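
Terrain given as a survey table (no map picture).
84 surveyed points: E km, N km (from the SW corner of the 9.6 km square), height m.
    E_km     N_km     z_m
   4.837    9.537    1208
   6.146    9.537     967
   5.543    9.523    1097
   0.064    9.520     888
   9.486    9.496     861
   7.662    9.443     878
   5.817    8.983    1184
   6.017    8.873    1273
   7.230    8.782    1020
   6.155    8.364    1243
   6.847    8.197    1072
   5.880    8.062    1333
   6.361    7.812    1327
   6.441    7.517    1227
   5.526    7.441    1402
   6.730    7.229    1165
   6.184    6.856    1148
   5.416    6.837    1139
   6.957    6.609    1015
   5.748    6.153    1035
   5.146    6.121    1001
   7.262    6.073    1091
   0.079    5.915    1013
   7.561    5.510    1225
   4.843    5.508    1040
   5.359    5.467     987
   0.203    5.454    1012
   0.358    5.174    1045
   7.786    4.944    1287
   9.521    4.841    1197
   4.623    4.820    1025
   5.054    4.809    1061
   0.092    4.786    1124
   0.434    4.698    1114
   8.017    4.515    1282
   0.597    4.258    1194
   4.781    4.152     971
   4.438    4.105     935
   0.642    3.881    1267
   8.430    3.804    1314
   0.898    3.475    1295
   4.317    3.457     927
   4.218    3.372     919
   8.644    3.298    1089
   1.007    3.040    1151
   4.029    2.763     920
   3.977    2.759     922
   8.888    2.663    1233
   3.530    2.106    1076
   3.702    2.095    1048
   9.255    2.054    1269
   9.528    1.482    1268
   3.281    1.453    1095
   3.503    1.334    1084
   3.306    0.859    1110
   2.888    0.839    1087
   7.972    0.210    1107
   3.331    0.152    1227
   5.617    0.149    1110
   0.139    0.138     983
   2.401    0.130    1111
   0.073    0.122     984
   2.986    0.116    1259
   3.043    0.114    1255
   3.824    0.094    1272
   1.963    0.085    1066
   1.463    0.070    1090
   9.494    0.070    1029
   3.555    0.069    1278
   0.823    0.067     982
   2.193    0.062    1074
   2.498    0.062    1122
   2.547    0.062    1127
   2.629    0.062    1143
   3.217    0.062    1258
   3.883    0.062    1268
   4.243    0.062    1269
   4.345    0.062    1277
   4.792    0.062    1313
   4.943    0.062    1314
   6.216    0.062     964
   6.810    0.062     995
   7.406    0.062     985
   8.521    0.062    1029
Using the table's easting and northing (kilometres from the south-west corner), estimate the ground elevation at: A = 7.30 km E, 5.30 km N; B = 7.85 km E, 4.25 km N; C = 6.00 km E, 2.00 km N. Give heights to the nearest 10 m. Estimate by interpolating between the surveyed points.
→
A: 1120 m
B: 1230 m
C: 950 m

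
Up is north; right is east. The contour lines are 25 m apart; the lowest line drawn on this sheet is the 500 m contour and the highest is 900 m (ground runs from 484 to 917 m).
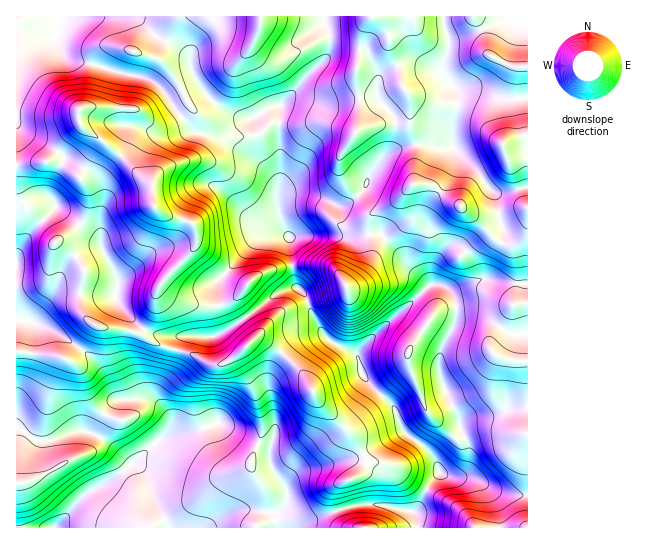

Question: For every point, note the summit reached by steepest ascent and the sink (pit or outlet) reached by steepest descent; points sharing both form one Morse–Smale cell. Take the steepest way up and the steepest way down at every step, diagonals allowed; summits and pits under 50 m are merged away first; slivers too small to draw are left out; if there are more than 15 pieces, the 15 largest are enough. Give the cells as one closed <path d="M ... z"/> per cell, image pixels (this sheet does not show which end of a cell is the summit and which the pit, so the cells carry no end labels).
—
<path d="M58 208l-3 0-26 26-13 23 1 271 280 0 6-5 14-6 46-13 22 1 29 7 5-5 8-18 12-16 12 4 19 0 33 16 25 2-1-211-44-5-26 10-7 0-15-5-8 1-20-20-6-10-20-22-86 4-21-2-17 4-38 40 0 26 8 22-5 6-11 4-49-1-19-7-22-22-5-9 1-19-14-28-3-10z"/><path d="M57 29l-8 3-33-1 0 224 13-21 26-26 3 0 42 33 3 10 14 28 0 23 26 27 19 7 49 1 11-4 5-6-8-22 0-26 38-40 17-4 14 0-9-20-2-32-2-5-16-16-12-25-26 0-27-5-22-27-7-12-10-10-10-6-30-5-49-15-9-15z"/><path d="M527 16l-82 0-1 9 4 10 0 18-5 18 4 8 8 8 2 8 0 15-5 19 1 18-16 1-16-4-28 7-10 6-11 14-9 20-18 14-8 0-14-6-20-6-10 0-7 3-7 7 0 12 8 19 3 3 5 0 86-4 20 22 6 10 20 20 8-1 15 5 7 0 26-10 44 5z"/><path d="M443 16l-119 1 5 16-1 22-48 51-2 103 3-10 12-6 17 2 27 10 8 0 18-14 9-20 11-14 10-6 28-7 16 4 16-1-1-18 5-19 0-15-2-8-8-8-4-8 5-18 0-18z"/><path d="M323 16l-194 1 10 3 16 16 20 9 12 9 8 24 20 26 20 12 16 3 20-12 10-2 44-46 4-8 0-18z"/><path d="M129 16l-112 0-1 14 33 2 8-3 0 13 9 15 49 15 30 5 10 6 10 10 7 12 22 27 27 5 26 0 9 21 19 20 3 10 2-6 0-76-9 1-20 12-12-2-14-6-10-7-12-14-11-17-3-15-4-6-30-16-16-16z"/><path d="M442 473l-3 0-10 12-10 22-6 6 3 2 2 13 110-1-1-31-24-3-33-16-19 0z"/><path d="M375 504l-26 3-46 16-6 4 120 0-1-12-3-3z"/>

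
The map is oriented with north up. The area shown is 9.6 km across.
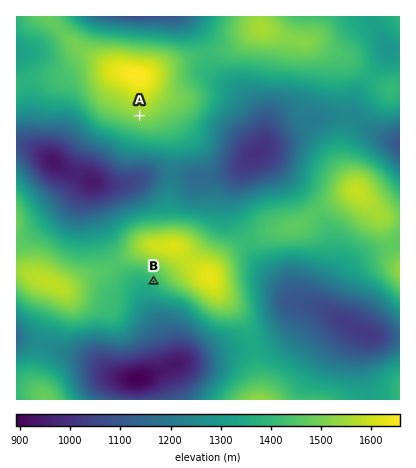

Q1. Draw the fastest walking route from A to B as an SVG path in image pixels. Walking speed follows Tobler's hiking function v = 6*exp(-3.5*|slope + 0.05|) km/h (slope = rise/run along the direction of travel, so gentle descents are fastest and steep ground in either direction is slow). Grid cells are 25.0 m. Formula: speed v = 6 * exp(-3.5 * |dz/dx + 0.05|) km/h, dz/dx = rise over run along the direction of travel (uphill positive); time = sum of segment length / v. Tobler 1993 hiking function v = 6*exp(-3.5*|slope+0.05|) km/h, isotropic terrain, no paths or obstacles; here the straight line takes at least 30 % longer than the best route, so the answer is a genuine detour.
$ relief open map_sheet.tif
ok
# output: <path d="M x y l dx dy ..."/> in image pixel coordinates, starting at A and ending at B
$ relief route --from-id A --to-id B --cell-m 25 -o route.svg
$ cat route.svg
<path d="M140 116l14 28 12 12 4 8 0 8-16 32-24 24-6 12 0 18 2 4 2 2 18 8 6 8 2 2"/>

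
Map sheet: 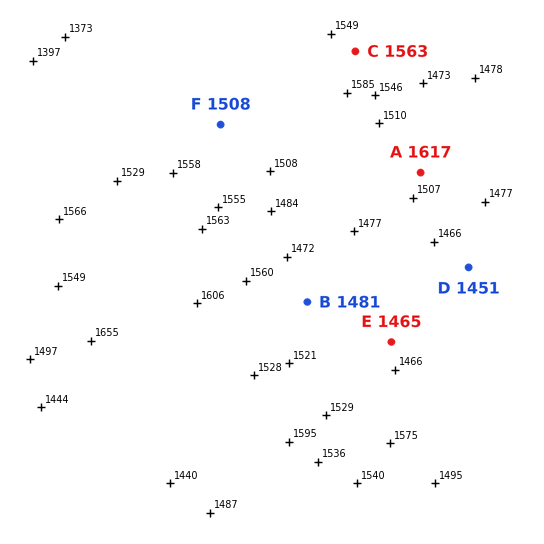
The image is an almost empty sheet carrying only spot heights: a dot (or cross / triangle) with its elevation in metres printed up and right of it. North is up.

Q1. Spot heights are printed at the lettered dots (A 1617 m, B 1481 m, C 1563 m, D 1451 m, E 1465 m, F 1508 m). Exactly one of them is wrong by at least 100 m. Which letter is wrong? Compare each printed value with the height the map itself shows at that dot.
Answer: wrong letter A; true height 1492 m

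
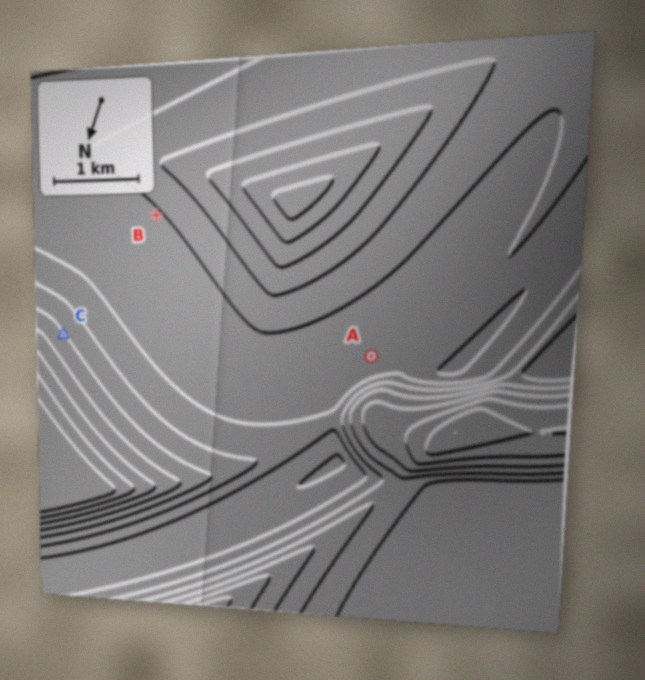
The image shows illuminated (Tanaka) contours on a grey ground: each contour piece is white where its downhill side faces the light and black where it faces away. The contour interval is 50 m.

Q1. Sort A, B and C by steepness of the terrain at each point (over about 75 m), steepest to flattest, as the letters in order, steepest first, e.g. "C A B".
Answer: C B A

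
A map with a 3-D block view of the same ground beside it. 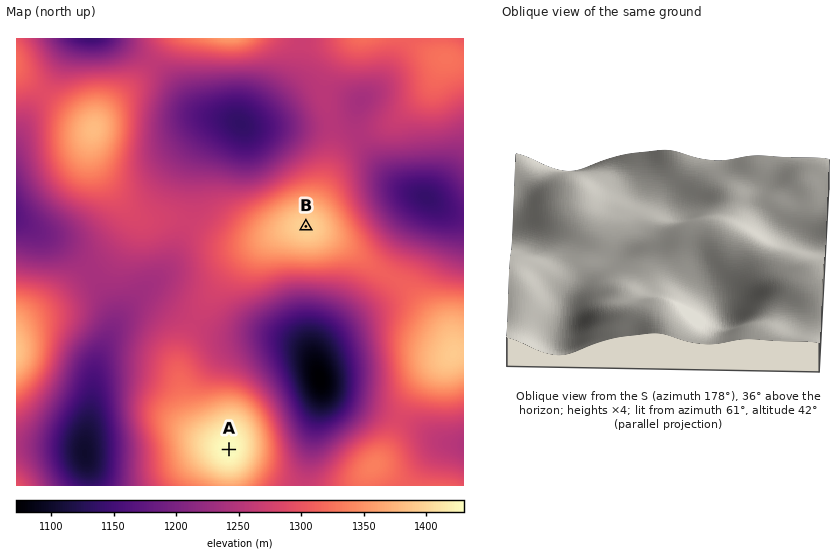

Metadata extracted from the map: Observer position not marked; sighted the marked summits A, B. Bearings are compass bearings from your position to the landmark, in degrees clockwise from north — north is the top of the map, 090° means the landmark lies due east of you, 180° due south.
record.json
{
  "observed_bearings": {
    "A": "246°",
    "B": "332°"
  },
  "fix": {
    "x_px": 387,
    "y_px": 379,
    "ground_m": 1276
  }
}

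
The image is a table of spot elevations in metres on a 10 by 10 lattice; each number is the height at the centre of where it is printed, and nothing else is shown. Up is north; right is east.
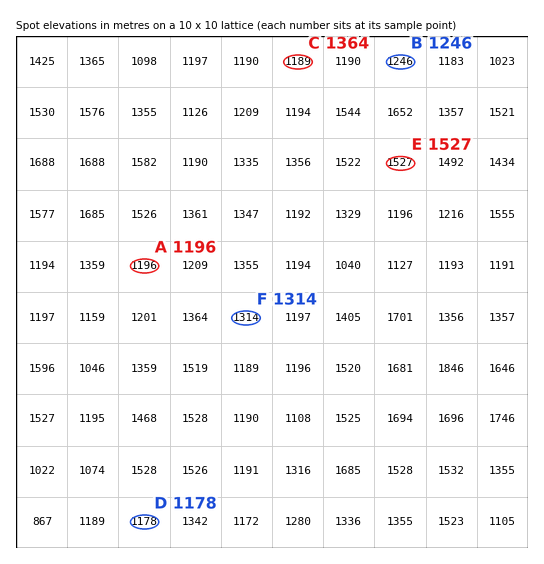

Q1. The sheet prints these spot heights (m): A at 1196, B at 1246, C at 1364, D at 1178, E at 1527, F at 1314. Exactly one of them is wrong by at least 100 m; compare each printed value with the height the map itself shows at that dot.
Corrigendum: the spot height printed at C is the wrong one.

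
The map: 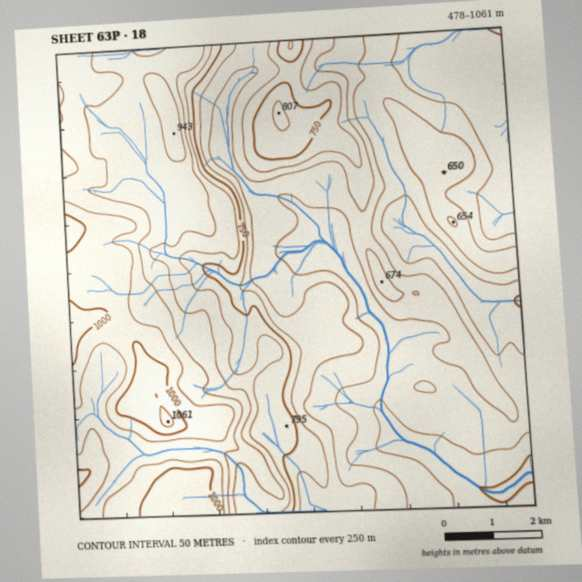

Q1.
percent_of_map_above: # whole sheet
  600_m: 71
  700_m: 47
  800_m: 37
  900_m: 22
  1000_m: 4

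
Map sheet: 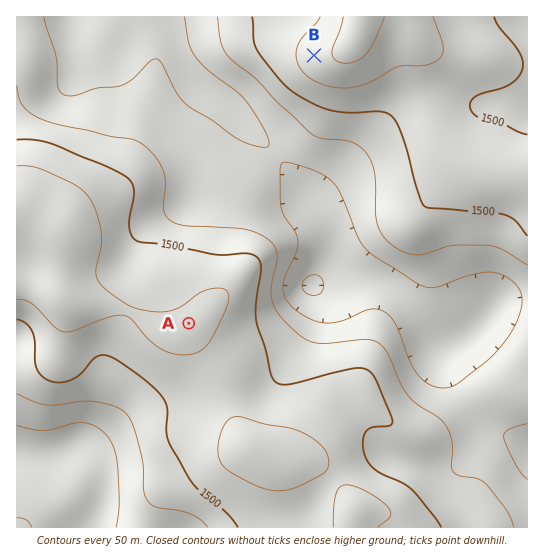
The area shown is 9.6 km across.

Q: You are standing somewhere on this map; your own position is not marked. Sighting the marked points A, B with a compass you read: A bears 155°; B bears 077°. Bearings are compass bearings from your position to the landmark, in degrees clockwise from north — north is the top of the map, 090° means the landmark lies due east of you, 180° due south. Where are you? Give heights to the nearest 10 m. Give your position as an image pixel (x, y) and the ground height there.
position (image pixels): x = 88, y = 108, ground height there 1420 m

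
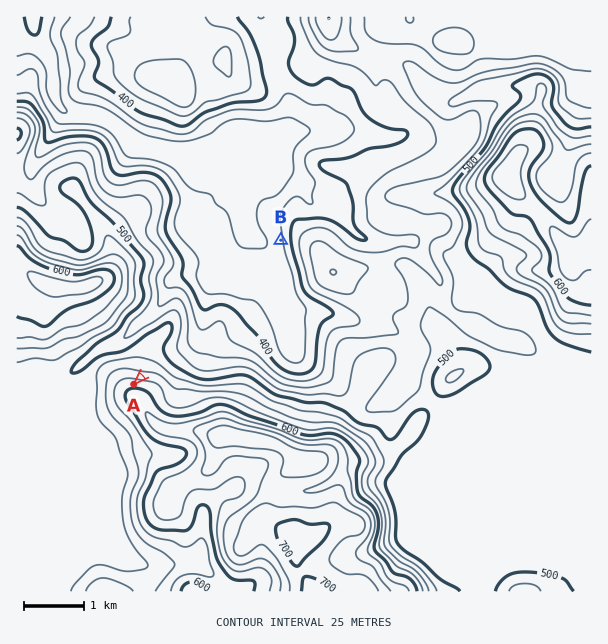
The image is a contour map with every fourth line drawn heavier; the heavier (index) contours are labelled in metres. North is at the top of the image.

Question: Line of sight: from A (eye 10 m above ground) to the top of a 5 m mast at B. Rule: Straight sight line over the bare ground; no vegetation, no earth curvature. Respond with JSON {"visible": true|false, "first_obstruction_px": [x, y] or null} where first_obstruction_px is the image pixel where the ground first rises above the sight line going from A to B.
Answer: {"visible": true, "first_obstruction_px": null}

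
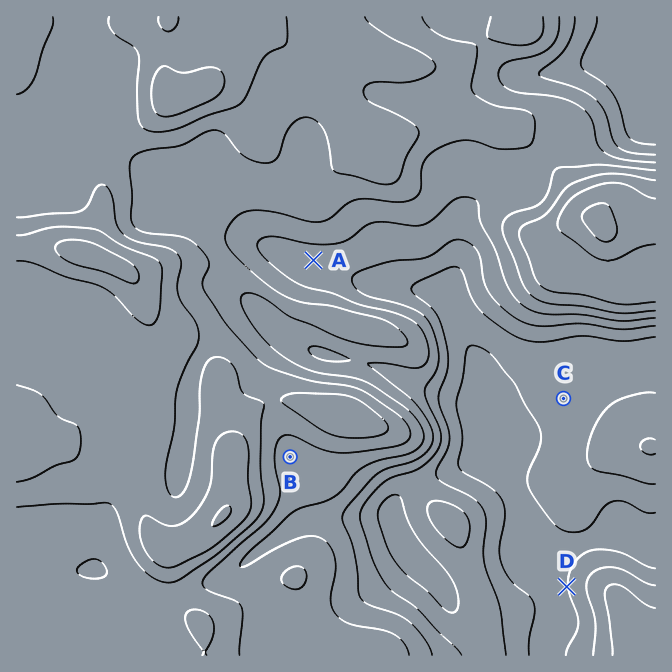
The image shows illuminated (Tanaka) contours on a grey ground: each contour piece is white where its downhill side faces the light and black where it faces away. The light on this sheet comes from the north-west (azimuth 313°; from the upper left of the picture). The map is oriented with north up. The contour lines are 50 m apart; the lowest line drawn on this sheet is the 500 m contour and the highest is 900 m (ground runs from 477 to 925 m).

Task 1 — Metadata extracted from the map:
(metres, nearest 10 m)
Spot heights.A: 620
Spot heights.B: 730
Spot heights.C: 530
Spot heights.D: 500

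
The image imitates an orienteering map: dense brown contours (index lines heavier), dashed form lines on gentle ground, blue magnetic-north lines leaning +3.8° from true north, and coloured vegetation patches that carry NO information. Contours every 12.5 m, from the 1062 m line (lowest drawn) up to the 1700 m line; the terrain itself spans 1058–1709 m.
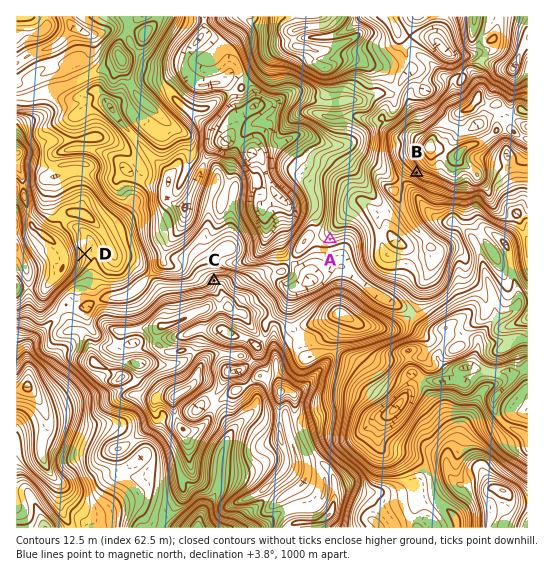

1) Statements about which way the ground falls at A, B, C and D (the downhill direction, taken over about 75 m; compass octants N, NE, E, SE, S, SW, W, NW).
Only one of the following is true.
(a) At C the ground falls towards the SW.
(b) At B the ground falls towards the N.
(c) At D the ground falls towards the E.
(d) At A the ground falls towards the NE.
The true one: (c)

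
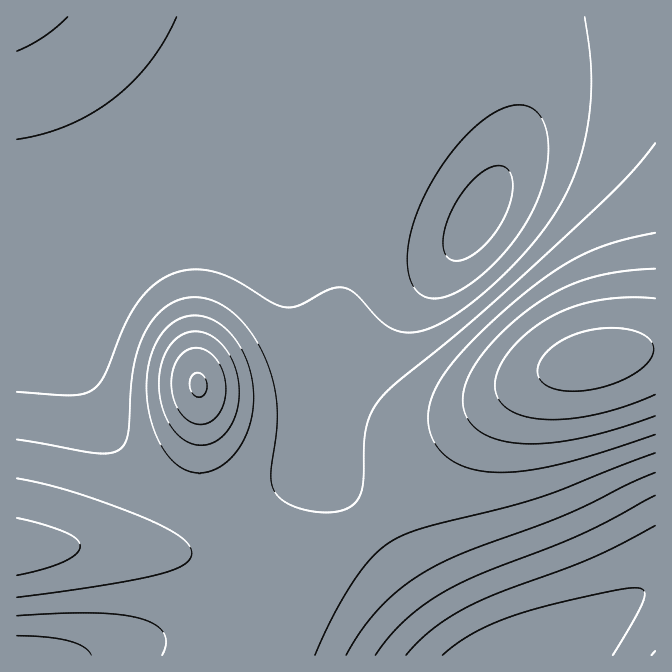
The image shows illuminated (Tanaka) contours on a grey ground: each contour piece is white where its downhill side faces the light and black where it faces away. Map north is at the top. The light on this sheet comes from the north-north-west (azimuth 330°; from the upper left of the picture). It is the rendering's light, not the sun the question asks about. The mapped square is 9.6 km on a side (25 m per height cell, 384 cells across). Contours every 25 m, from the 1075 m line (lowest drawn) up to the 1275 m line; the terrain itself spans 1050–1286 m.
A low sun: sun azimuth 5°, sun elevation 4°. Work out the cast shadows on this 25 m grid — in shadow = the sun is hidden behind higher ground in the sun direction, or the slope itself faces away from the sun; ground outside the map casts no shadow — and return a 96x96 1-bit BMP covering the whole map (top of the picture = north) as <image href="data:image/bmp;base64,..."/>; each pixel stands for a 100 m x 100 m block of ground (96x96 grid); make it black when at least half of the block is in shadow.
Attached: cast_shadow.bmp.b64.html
<image width="96" height="96" href="data:image/bmp;base64,Qk2+BAAAAAAAAD4AAAAoAAAAYAAAAGAAAAABAAEAAAAAAIAEAAATCwAAEwsAAAIAAAAAAAAA////AAAAAADwAAAAAAAAAAAAAAD4AAAAAAAAAAAAAAD8AAAAAAAAAAAAAAD+AAAAAAAAAAAAAAD/AAAAAAAAAAAAAAD/gAAAAAAAAAAAAAD/gAAAAAAAAAAAAAD/wAAAAAAAAAAAAAD/gAAAAAAAAAAAAAD/gAAAAAAAAAAAAAD8AAAAAAAAAAAAAAAAAAAAAAAAAAAAAAAAAAAAAAAAAAAAAAAAAAAAAAAAAAAAAAAAAAAAAAAAAAAAAAAAAAAAAAAAAAAAAAAAAAAAAAAAAAAAA/gAAAAAAAAAAAAAB/wAAAAAAAAAAAAAB/4AAAAAAAAAAAAAD/4AAAAAAAAAAAAAD/4AAAAAAAAAAAAAH/4AAAAAAAAAAAAAH/4AAAAAAAAAAAAAP/8AAAAAAAAAAAAAP/8AAAAAAAAAAAAAf/8AAAAAAAAAAAAA//8AAAAgAAAAAAAA//8AAABwAAAAAAAB//8AAAD4AAAAAAAB//8AAAD4AAAAAAAB//8AAAD8AAAAAAAB//8AAAD8AAAAAAAB//8AAAD8AAAAAAAB//8AAAD4AAAAAAAA//8AAAD4AAAAAAAAP/8AAABAAAAAAAAAD/8AAAAAAAAAAAAAAP8AAAAAAAAAAAAAAAMAAAAAAAAAAAAAAAAAAAAAAAAAAAAAAAAAAAAAAAAAAAAAAAAAAAAAAAAAAAAAAAAAAAAAAAAAAAAAAAAAAAAAAAAAAAAAAAAAAAAAAAAAAAAAAAAAAAAAAAAAAAAAAAAAAAAAAAAAAAAAAAAAAAAAAAAAAAAAAAAAAAAAAAAAAAAAAAAAAAAAAAAAAAAAAAAAAAAAAAAAAAAAAAAAAAAAAAAAAAAAAAAAAAAAAAAAAAAAAAAAAAAAAAAAAAAAAAAAAAAAAAAAAAAAAAAAAAAAAAAAAAAAAAAAAAAAAAAAAAAAAAAAAAAAAAAAAAAAAAAAAAAAAAAAAAAAAAAAAAAAAAAAAAAAAAAAAAAAAAAAAAAAAAAAAAAAAAAAAAAAAAAAAAAAAAAAAAAAAAAAAAAAAAAAAAAAAAAAAAAAAAAAAAAAAAAAAAAAAAAAAAAAAAAAAAAAAAAAAAAAAAAAAAAAAAAAAAAAAAAAAAAAAAAAAAAAAAAAAAAAAAAAAAAAAAAAAAAAAAAAAAAAAAAAAAAAAAAAAAAAAAAAAAAAAAAAAAAAAAAAAAAAAAAAAAAAAAAAAAAAAAAAAAAAAAAAAAAAAAAAAAAAAAAAAAAAAAAAAAAAAAAAAAAAAAAAAAAAAAAAAAAAAAAAAAAAAAAAAAAAAAAAAAAAAAAAAAAAAAAAAAAAAAAAAAAAAAAAAAAAAAAAAAAAAAAAAAAAAAAAAAAAAAAAAAAAAAAAAAAAAAAAAAAAAAAAAAAAAAAAAAAAAAAAAAAAAAAAAAAAAAAAAAAAAAAAAAAAAAAAAAAAAAAAAAAAAAAAAAAAAAAAAAAAAAAAAAAAAAAAAAAAAAAAAAAAAAAAAAAAAAAAAAAAAAAAAAAAAAAAAAAAAAAAAAAAAAAAAAAAAAAAAAAAAAA="/>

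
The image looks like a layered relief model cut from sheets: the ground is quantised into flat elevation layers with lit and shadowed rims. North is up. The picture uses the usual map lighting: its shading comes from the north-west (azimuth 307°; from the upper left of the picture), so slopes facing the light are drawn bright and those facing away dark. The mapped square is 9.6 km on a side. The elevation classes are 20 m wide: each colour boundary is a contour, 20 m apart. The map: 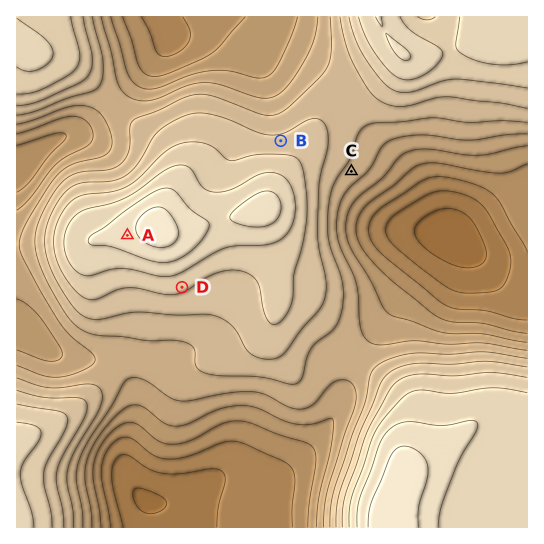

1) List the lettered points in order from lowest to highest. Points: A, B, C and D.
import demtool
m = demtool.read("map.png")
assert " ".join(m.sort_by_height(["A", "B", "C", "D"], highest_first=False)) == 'C B D A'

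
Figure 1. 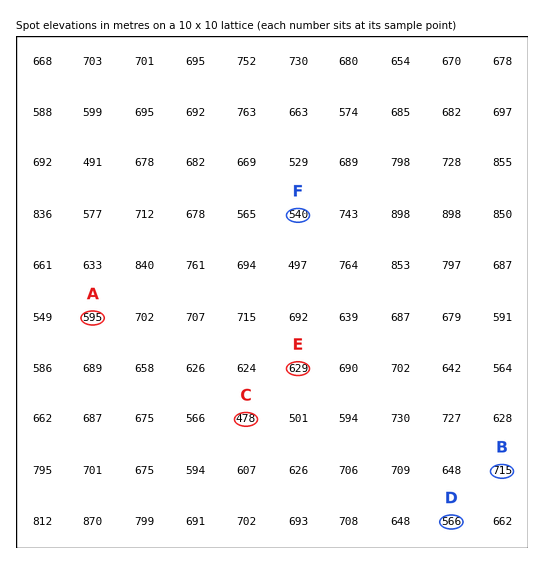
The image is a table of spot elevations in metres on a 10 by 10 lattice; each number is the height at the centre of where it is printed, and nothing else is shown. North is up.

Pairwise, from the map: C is below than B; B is above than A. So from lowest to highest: C A B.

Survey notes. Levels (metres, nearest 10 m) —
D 570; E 630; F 540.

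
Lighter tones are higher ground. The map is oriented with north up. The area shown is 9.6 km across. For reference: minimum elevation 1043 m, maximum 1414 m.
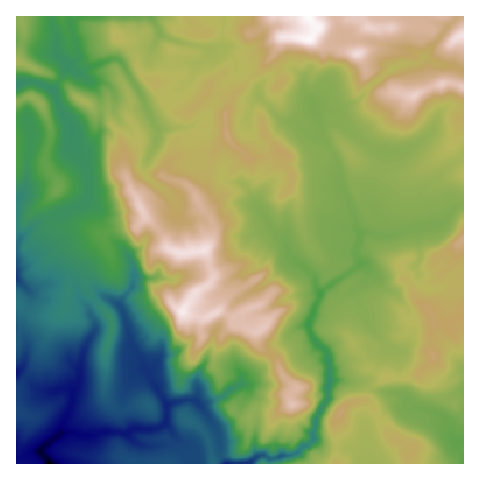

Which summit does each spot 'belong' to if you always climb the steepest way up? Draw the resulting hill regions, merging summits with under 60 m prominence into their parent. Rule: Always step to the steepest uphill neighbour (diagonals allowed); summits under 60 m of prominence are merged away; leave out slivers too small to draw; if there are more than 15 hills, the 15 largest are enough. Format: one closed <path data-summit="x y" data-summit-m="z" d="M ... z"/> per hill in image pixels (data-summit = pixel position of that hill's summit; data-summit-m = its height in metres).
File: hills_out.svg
<path data-summit="183 311" data-summit-m="1406" d="M222 46l-12 3 0 5-14 12-5 14-17 12-3 9-6 7-14 7-7-15-7 4-18-4-13-16-5-3-10 1 7 9 3 10-1 30-6 10-7 8-11 2 11 21 3 15-2 10-4 7-45 18-23 22 0 35 15 15-9 32-6 4 0 42 9 4 16 14 33 0 6-14 4-26 11-21 0-6-5-15 12-11 4 0 11 6 5 6 10 35 35 60 16-4 10 0 9 6 21-10 7-7 12-5 3 1 3 4-2 13 10 10 0 44 7-1 6 3 8 0 20-4 17-15 2-20 12-20 0-11 2-5-2-28-12-13-7-14 0-6 11-28-4-8 0-8 14-8 14-17 12 0 5-19-4-7-3-12-11-27-6-28-12-20-14-4-16-14-15-3-20-22-2-9-14-14-7-3-2-11z"/><path data-summit="309 17" data-summit-m="1414" d="M463 16l-410 0-1 5 5 15 0 13 10 15 0 4-14 23 10 24 9 11-1 13 3 9 10 2 10-9 6-10 1-30-10-20 15 3 13 16 14 4 11-4 7 15 14-7 6-7 3-9 17-12 5-14 14-12 0-5 12-3 13 14 2 11 7 3 14 14 2 9 20 22 15 3 16 14 14 4 12 20 6 28 16 43 17 4 17 0 24-8 21-2 6-4 12-15 8-3z"/><path data-summit="463 241" data-summit-m="1352" d="M463 204l-7 2-12 15-6 4-21 2-24 8-17 0-8-3-8 3-3 21 4 7 6 3-2 14-5 7-14 7-10-3-6-5-5 3-6 6-10 27 1 10 6 10 9 8 5 17-2 32-12 20-2 20-17 15-26 4 0 6 193-1 0-7-7-10 1-4 6-2z"/><path data-summit="38 101" data-summit-m="1270" d="M32 81l-7 0-9 4 1 159 22-22 45-18 6-11-4-25-14-24 0-18-9-11-9-23-11-7z"/><path data-summit="17 62" data-summit-m="1284" d="M52 16l-36 1 1 68 8-4 7 0 11 4 10 6 14-23 0-4-10-15 0-13z"/>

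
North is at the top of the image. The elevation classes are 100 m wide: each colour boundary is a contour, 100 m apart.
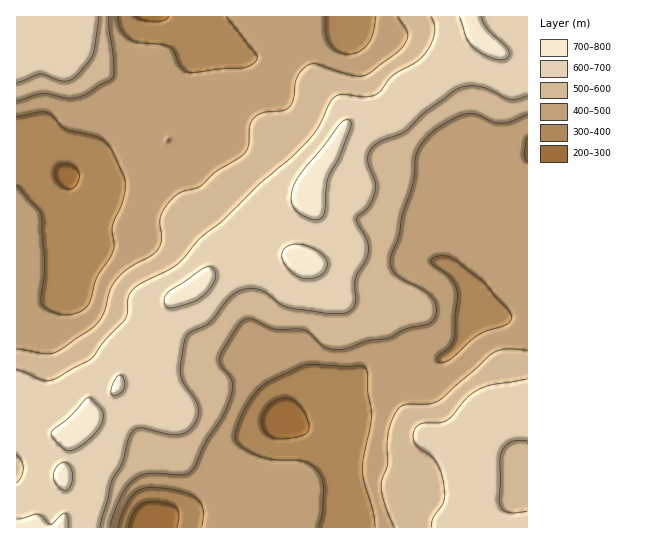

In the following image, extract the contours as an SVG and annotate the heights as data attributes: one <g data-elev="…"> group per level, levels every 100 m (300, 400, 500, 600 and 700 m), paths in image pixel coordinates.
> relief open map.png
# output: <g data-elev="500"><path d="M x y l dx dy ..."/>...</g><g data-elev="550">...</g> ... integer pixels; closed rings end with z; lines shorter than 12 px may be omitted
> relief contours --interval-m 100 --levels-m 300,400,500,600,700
<g data-elev="300"><path d="M128 527l4-12 6-8 7-5 8-1 14 2 9 4 3 7-2 13"/><path d="M274 438l-7-3-4-6-1-8 2-8 5-7 8-6 8-2 7 1 7 6 6 9 4 11-1 6-5 4-6 2-14 2z"/><path d="M67 189l-7-4-5-7 0-9 6-5 10 1 6 4 2 4 0 5-2 7-4 4z"/><path d="M169 17l-6 4-8 1-12-2-8-3"/></g><g data-elev="400"><path d="M118 527l5-17 8-14 10-7 12-2 26 4 17 7 5 5 2 6-1 18"/><path d="M318 527l4-16 2-24-2-9-7-9-6-6-7-2-28-1-15-4-19-10-4-4-1-4 2-11 7-16 7-13 8-9 15-10 27-13 9-2 35 2 16 0 4 1 2 3 1 20 4 27-9 42-1 12 3 12 8 28 2 16"/><path d="M439 363l-2-2 1-4 12-11 4-8 4-41-1-8-5-8-21-19 3-5 9-1 12 4 27 20 27 30 3 8-2 4-4 3-28 10-28 24-5 3z"/><path d="M527 162l-3-8 3-17"/><path d="M17 116l22-4 7 0 6 3 9 10 5 4 35 9 5 4 5 7 13 28 1 9-1 11-12 30 2 18-1 6-16 27-8 25-8 8-11 4-9 0-13-5-6-5-1-8 3-31-3-51-2-5-22-25"/><path d="M227 17l29 37 1 4-1 3-5 4-8 3-21 1-31 4-5-1-4-3-8-18-4-4-11-3-21-1-11-5-7-9-3-12"/><path d="M376 17l-3 16-5 10-9 8-10 3-11-2-8-7-4-12-1-16"/></g><g data-elev="500"><path d="M110 527l4-13 8-20 5-8 8-8 7-3 7-2 36 1 5-2 4-4 10-23 18-27 8-19 2-10 0-7-2-5-9-12-2-7 16-28 8-10 4-1 6 0 16 8 8 2 28 1 5 3 13 13 14 4 10-2 22-7 19-3 17-9 21-4 7-4 2-5 2-6-2-7-3-5-9-8-26-15-5-5-2-7 1-8 8-20 4-21 10-31 2-25 3-8 7-11 9-8 28-16 13-1 18 8 9 1 9-2 16-7"/><path d="M527 350l-20-1-12 3-56 49-10 3-24 1-8 5-5 9-3 12-2 14 1 20-6 14-1 7 4 17 9 24"/><path d="M17 101l25-8 24 5 11-1 9-3 25-15 3-4 0-6-5-52"/><path d="M398 17l9 13 1 5-3 8-8 10-27 20-8 3-15-2-30-10-10 2-6 5-4 7-4 21-4 8-7 4-20 2-9 6-4 8-1 19-4 8-29 18-14 14-19 6-9 6-8 10-4 9-1 6 2 16-3 10-8 7-24 13-10 10-7 11-7 24-10 13-31 22-9 4-10 1-26-5"/></g><g data-elev="600"><path d="M100 527l11-45 11-19 6-22 5-10 4-3 5 0 25 6 12 1 10-4 7-9 3-9-1-8-14-22-4-9 0-9 5-24 5-9 20-10 21-26 11-6 12-2 10 3 17 13 10 4 46 6 9-1 7-4 3-8 0-23 10-17 2-8-1-12-11-22 2-3 11-10 6-13 0-11-7-21 1-8 4-6 9-6 23-10 21-20 35-24 10-1 11 1 28 13 7-1 10-3"/><path d="M527 511l-13 2-8-1-5-5-2-8 1-38 2-10 4-6 5-3 16-1"/><path d="M17 455l5 7 1 7-2 8-4 6"/><path d="M527 379l-33 5-12 4-14 9-21 23-8 3-17 1-7 4-2 7 1 7 4 5 12 8 5 6 5 9 4 13 0 18-11 17-1 9"/><path d="M17 82l22-8 24 7 7-1 5-3 13-15 5-8 6-37"/><path d="M431 17l4 9-1 9-5 12-7 10-8 6-21 12-12 16-6 4-12 2-21-3-9 4-18 34-22 24-34 28-37 37-21 17-22 25-10 7-28 13-9 7-4 8-1 15-2 6-21 23-13 17-33 18-8 4-9-1-24-10"/></g><g data-elev="700"><path d="M68 527l0-10-3-4-4 2-10 9-2 0-11-10-21 5"/><path d="M63 490l3 0 3-1 4-11-3-11-5-5-4 1-4 4-4 8 3 8z"/><path d="M66 450l7 0 10-6 11-10 8-11 1-6-1-7-12-12-4 1-16 18-18 14-1 3 2 4z"/><path d="M113 395l6-1 5-5 0-8-3-6-4 2-4 8-2 6z"/><path d="M167 307l7 1 15-5 14-8 8-8 4-8 1-5-3-5-4-2-6 1-34 23-5 8 1 5z"/><path d="M302 278l9 1 10-4 5-6 1-8-5-7-12-7-11-3-9 1-4 2-3 4-1 8 8 11z"/><path d="M312 219l7 0 5-5 4-35 11-22 11-28 1-6-2-3-4 0-6 5-16 22-21 25-8 14-3 12 3 9 7 7z"/><path d="M460 17l6 21 8 9 17 11 10 2 5-1 3-4-1-5-21-21-6-12"/></g>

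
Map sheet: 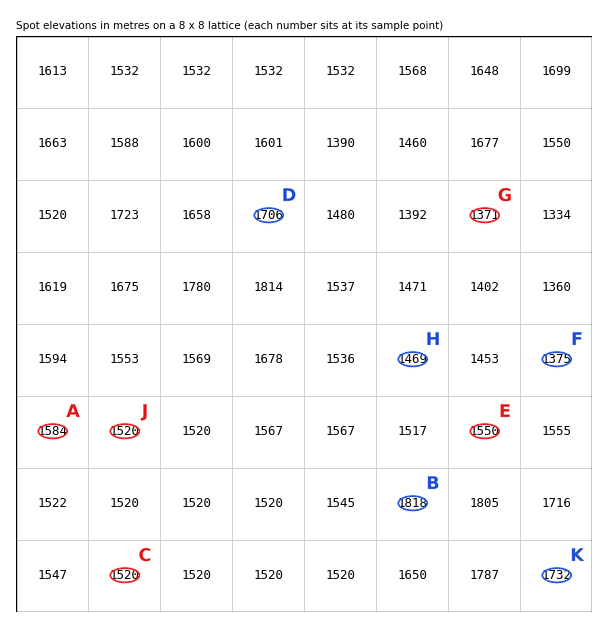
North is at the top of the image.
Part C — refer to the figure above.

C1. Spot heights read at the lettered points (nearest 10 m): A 1580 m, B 1820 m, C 1520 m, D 1710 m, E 1550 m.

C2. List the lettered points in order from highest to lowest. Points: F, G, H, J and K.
K J H F G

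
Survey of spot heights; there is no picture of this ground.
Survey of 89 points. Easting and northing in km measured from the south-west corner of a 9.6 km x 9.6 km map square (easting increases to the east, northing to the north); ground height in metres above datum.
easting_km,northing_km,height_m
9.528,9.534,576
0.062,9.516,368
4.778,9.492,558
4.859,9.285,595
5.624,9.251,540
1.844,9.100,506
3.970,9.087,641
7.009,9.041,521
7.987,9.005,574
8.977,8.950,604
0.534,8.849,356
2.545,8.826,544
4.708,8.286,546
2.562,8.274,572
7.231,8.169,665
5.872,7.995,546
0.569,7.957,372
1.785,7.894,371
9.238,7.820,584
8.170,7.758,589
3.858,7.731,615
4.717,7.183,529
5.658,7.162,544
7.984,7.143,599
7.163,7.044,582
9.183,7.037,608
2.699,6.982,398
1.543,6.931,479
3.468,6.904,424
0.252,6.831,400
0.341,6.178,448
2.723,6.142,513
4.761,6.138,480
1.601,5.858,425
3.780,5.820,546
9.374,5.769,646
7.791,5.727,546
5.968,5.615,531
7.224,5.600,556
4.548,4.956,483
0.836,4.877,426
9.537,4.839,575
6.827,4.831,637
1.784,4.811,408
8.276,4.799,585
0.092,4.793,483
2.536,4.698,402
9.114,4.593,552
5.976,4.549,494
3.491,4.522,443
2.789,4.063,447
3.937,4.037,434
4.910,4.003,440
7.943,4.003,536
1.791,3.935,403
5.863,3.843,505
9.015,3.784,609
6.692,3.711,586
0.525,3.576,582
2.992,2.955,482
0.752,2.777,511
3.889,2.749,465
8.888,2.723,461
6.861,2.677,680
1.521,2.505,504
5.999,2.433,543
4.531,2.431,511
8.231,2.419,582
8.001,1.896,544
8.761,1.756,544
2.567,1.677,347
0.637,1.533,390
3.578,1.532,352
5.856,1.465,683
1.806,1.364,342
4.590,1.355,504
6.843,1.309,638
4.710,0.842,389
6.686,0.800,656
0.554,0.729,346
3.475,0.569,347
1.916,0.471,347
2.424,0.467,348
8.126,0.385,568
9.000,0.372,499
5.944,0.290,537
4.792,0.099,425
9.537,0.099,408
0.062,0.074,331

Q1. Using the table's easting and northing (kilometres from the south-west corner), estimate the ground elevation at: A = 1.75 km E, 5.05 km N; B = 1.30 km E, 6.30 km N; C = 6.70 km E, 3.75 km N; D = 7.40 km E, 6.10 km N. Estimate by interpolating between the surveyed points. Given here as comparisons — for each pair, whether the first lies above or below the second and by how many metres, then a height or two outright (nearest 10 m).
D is above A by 190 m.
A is below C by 170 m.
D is above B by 150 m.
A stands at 410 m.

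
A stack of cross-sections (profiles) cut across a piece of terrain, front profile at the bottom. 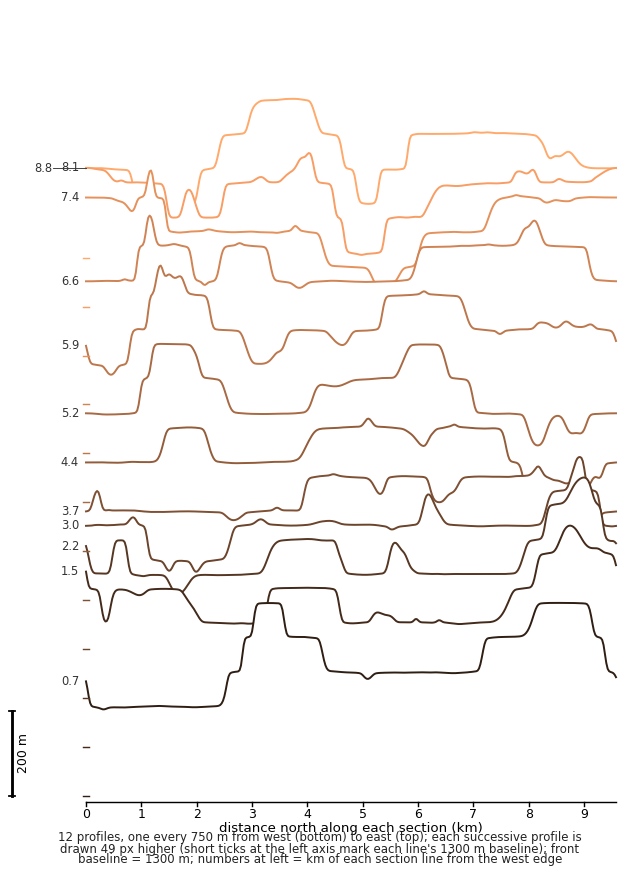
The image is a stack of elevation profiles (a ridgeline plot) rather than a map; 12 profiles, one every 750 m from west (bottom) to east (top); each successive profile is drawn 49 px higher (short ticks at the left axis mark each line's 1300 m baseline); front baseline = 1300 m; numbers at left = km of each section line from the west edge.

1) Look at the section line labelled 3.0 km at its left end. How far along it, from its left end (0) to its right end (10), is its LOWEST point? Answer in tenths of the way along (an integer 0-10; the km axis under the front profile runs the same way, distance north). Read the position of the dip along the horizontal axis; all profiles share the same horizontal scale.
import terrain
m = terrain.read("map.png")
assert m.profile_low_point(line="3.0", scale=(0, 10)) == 2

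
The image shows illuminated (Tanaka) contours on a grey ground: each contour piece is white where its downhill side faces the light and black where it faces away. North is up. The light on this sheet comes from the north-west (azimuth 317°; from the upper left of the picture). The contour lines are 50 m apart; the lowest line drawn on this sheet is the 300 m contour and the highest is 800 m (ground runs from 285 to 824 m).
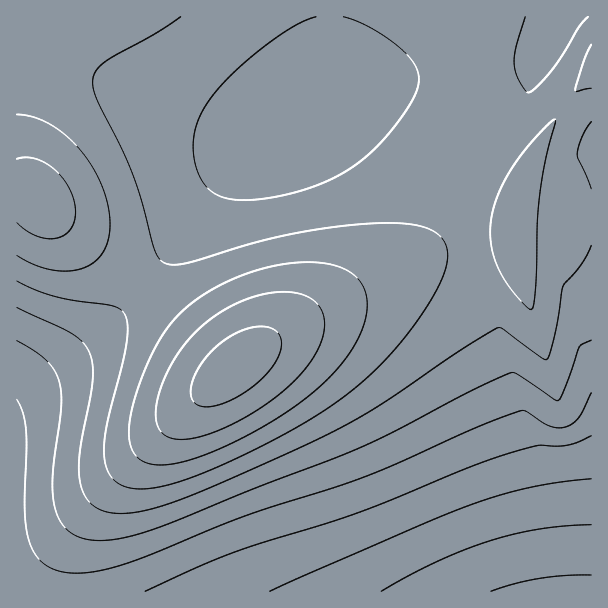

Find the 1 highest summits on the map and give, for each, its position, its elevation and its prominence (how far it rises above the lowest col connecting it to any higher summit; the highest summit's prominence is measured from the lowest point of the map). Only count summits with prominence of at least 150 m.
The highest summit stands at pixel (234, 368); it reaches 824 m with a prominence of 539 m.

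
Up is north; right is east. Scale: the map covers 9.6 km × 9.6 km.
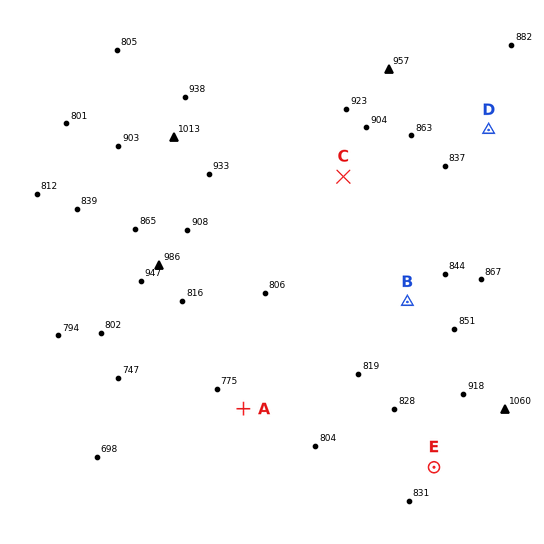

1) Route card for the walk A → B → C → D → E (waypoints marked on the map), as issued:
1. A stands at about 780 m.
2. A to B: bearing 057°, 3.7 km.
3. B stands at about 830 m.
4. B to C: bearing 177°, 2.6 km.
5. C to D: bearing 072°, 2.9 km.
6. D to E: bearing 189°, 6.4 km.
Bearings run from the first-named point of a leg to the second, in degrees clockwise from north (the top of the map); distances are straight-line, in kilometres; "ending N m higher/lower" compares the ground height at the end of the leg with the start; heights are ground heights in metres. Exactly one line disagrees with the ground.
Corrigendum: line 4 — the bearing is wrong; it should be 333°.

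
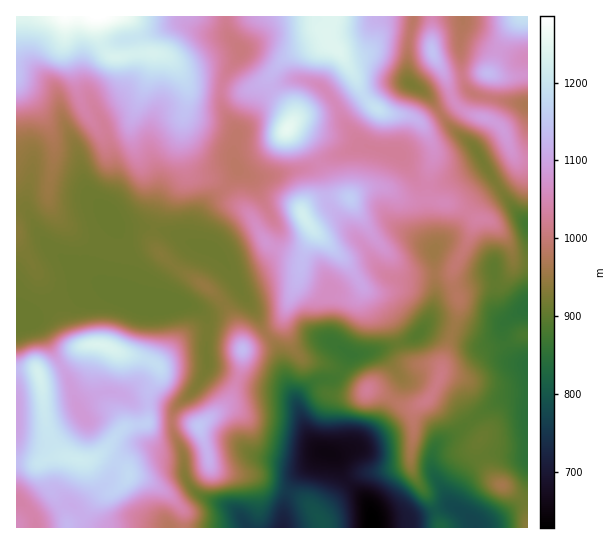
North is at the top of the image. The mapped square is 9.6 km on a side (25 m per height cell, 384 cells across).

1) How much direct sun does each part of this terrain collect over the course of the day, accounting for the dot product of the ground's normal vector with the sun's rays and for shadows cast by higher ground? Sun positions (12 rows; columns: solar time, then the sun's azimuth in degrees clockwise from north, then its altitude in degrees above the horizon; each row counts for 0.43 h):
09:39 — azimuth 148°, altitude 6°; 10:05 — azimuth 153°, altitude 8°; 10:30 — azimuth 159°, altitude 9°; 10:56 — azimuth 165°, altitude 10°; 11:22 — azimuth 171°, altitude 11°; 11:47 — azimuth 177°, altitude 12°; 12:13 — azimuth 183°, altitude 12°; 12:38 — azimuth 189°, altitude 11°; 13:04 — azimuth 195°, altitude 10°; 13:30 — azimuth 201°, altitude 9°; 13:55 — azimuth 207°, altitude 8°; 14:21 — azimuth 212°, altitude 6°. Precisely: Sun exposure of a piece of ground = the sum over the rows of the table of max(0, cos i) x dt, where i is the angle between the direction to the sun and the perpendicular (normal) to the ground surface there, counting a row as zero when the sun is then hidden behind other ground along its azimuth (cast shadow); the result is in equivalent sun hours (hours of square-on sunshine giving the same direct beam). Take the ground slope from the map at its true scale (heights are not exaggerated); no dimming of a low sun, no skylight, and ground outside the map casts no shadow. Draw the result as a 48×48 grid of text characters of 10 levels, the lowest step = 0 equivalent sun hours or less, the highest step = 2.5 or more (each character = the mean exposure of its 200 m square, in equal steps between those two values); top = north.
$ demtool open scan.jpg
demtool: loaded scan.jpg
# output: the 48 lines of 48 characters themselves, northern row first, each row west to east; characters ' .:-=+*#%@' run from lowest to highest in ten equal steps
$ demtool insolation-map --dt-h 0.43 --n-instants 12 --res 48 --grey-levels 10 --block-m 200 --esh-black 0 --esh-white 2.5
++++=++++++=--::-==-=++==--------::--:..:::--=++
***+++*****+:   :---=**+-------::.:--.  ::..:+#%
+*++++*+-:..     .::-==-:-==--::..-=-:..::..:=*#
+******+-.:--::. .::::..:-++++-::-===-=:....:-==
=+%@@%#%###**+=-:::-.  .-*%@@%*--=*+-=#+...  .::
-=*%%##%%#*++*+=-:-:   :===*#%#=-==. :*#-:=+=-:-
+==+*+++++==+++=---:..--:   :+#*-.    :*+:+@@@%%
*+==+=-=====++=======+=-.    -*#=      -=.  :+**
#*+=++--+===+=-===-=*#+-.   .:=**-.    .+-     :
**+-=*=-===++=--=---+*+:. :---=*%%#+=: .+%*-.  .
+++--+*--==++==+++=----::-=+=--=*%@@%*-.:*@@#-..
===--=*+-++===++++=----=*%#*+=--=+*++*+: .+%#+:.
--=---=+=++===++++=---=#@@@#*=-::----==-...=*+-:
------=++++==++++=----=*%%#+-.....::---=-:.:+*+-
------=+***+=++==------=-:  .      .:--=-:..-**+
-------=*+**++====--::::.        ....:--::. .=#*
--------==+**+++**=-...:     ...:==-::::::...:*#
--=-------=++++**+=-:..:-.  :-==-=+==-----:. .=#
--==-------===+++++*+-.:=+-..:=*=:=+++***=-:. :+
:--=-------------=+**+:.:+*-..-++::=+****+===:.:
------------::-----=+*=. :+*=.:-=-.:-=++===*#*:.
-:::-----:::::::----=++=:.-*#=..-=:..---::=*##=:
-:::::::::::--::::---=++-:-+#*=::=+-:.:::-++++=:
--:::..  .:::--:.::--=++---=+**=:-==-::::===--==
--::.      .::--:..:--==---===+=:.:-----==-:--++
:-:.        .::---:.:-==--==---=-:::--===-:--=++
:..          ..:-=-:..:--=*+==-=++==+++==--==++=
.              .::-:  .:=*%%%@%**++++*+========-
.               .::.   :+#%@@@@@#*++*+=--===--:.
                .::.   :**++**#%@@%#*-:::===-:::
      ..        :-::   :++-::--+##*=:  .:-=-::-=
    -*##*-:.   .::-=====++-..:::. ..    .:::--==
    =#####*+=..::..-*#*++*+=-::.   :::::::..:---
==:.-+++*#**++==.   -++=+*#*+=:    :-=-:--:.:::-
==-::-==+++==*#=    :====*#+::.  ...:::-++=-----
-=-::-=-::--=*#:    :::--+*+=---=+=:  .=+++==---
---:::--:..::==    .-:::--+####@@@#=:-+++===-:--
---:..:::.  .::   :+*=----=#@@@@@@@#+=*#+==::::-
:--:.    .-=+=-+=-+###+====*@@@@@@%*+=+*+=:::::-
::--.    -=*#=:*%+-=+**====+**+++*+===++=-:---:-
.:-:.   :-::--:=*=::-=+===--------=--++-:-------
::--=-:-=-..:---==::.::-==-::::...:-=======-::::
++*#**++=-::..::=*+-::.:--. ...:::-+*=-+++=-.  .
##*+***+--=+-. .=@@%#*++-:    .=*##%@*:=**+=:...
+*+-=++=-=###+: .#@@@@%*+-    .-+###%%=-+**##*=:
-+*=-===*#%###*. .=*%%**+=-:...:-=++*%%==+*#@%*-
:-+=::-+**+=++*+-:::=+++===-:.::--===++:.-=+**=:
:------==-----=++=-::=++===------------:.:--==--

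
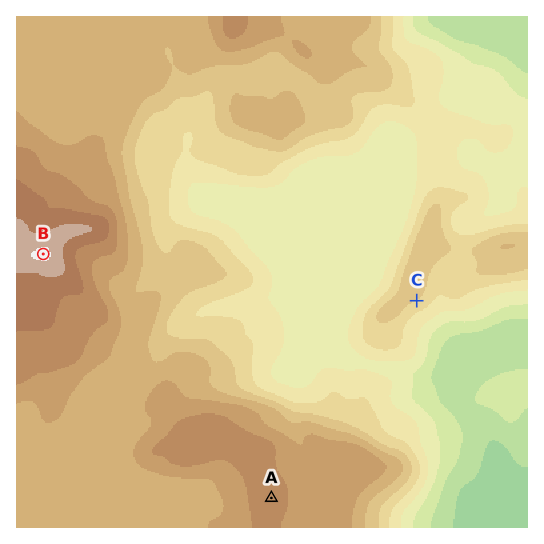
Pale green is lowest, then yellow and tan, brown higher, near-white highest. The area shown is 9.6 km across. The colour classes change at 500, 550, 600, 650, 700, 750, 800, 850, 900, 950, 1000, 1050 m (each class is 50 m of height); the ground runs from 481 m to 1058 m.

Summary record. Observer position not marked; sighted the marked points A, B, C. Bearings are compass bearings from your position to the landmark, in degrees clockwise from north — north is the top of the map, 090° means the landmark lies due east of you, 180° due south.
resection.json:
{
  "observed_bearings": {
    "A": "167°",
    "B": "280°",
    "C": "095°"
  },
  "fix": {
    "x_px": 222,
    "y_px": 285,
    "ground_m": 740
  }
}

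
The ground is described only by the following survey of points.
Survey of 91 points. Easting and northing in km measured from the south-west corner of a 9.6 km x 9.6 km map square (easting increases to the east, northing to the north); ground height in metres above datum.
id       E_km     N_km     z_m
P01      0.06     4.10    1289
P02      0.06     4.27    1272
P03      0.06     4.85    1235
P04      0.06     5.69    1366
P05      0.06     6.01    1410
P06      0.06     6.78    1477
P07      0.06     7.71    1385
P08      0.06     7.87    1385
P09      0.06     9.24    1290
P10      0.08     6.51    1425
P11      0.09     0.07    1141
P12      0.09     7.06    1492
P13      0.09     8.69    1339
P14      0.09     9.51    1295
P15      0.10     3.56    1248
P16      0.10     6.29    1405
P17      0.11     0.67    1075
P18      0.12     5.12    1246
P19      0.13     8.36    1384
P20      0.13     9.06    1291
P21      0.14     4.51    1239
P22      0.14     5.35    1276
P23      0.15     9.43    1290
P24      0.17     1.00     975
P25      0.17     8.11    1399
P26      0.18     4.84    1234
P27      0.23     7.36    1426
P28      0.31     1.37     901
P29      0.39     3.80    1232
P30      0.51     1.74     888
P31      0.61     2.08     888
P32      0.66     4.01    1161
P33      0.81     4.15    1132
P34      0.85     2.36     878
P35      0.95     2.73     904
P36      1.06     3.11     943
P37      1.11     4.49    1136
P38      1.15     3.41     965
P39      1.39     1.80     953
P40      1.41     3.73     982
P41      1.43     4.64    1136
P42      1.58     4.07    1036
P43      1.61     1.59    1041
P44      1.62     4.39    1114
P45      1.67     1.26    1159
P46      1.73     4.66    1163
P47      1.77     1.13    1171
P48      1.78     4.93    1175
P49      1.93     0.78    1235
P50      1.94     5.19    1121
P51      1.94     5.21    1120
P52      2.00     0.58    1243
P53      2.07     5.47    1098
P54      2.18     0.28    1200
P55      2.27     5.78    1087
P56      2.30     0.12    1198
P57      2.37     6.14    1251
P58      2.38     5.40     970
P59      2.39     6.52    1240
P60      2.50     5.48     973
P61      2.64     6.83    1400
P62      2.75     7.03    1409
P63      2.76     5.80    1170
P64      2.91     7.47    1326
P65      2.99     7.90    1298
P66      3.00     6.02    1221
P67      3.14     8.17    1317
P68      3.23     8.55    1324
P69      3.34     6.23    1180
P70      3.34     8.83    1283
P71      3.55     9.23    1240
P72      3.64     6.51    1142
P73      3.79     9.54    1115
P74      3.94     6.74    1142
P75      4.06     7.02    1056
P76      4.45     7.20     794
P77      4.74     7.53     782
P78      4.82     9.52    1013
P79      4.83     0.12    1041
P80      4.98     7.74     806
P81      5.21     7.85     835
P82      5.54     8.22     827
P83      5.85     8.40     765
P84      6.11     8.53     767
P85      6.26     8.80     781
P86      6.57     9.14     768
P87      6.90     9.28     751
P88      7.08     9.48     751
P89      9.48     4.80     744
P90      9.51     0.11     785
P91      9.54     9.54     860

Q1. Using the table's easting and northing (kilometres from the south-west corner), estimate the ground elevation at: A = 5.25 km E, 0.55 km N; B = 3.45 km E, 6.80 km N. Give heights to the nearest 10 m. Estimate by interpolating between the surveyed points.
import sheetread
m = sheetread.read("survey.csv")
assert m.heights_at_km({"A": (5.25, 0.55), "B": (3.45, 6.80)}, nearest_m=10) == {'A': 1030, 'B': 1230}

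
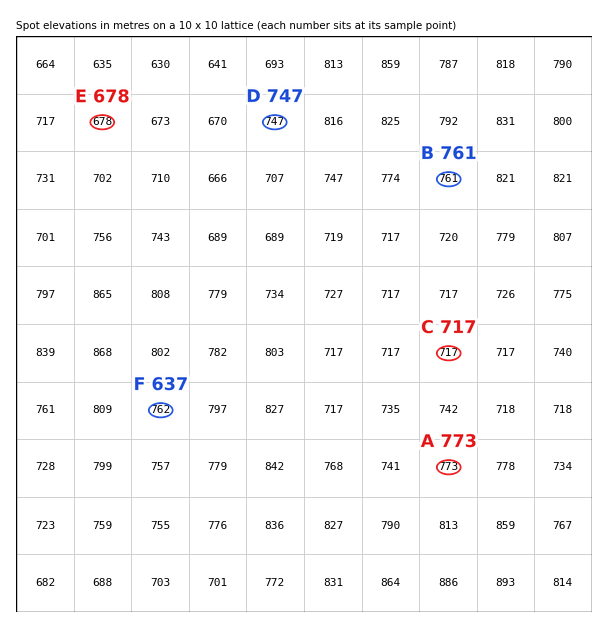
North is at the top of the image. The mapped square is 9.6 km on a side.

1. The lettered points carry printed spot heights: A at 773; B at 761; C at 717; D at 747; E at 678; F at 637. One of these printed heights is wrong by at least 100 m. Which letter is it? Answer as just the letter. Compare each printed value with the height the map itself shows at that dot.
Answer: F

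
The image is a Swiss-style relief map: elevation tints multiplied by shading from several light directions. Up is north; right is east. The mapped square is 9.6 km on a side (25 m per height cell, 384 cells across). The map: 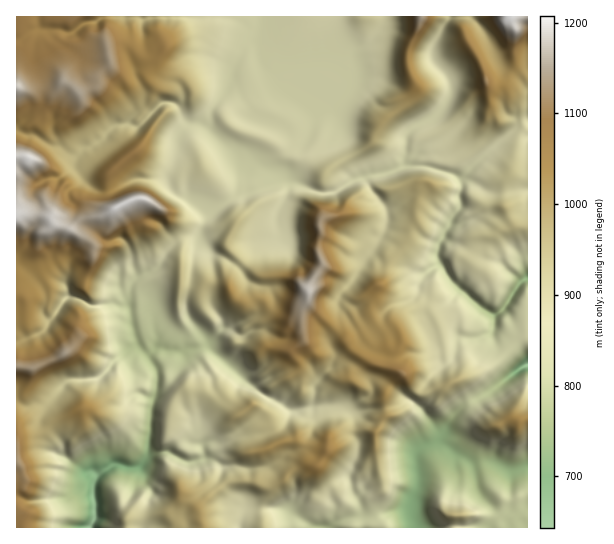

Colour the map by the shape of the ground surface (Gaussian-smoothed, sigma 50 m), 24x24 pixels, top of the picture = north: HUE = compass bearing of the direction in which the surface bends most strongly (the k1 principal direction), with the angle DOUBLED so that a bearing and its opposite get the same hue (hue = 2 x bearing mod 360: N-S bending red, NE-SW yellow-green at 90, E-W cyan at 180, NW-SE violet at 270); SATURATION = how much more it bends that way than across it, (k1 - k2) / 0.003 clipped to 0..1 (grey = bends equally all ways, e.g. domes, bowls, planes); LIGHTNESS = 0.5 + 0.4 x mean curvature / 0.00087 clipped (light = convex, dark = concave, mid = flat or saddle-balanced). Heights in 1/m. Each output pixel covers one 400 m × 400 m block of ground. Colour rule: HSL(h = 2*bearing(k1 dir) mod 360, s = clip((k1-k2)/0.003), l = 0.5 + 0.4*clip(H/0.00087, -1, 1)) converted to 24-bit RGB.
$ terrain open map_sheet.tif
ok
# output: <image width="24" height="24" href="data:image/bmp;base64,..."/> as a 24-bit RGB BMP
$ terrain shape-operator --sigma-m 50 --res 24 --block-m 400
<image width="24" height="24" href="data:image/bmp;base64,Qk32BgAAAAAAADYAAAAoAAAAGAAAABgAAAABABgAAAAAAMAGAAATCwAAEwsAAAAAAAAAAAAA4PHZfF/PuTTNARk8fs9m5qzDaFLGtYx2q86PY1KOS1V+y9OJTS5im0RaZIxGXb6DU2i6ntFVNylckhjB2f/MUX7/Z0umeoVx69IOMD0TOnFHIgdWzu3LPMuTRxld58ixf6vMulOkVTM8zYxfqmg/PHIuSKRMZoa4oU+I1eKlGC9BQdtvmJRBVBwog8yIjXPBy+vDqkzEQGuAFjJFY8coSzIXNytr1vXXiDedxDyj7Bq0orcv2YHKtYrdmNuOFC0/xItxuOasMidtXahfkoFhmEyYnZlQUmIq3d1ulSY8txIgK1I2X2k6icN+AIZQfGIAOWsXgDFGxLju2snzM5OpULSN8MjPKFqt7tdsU7ZWKSdHdZxqeUtZe0o0Sy4cjpAm2mF3vmLFpWe/2JfPTLKYjcCFBg+Kyc+jYFSAo0hcNGkaTG8yPrrfdY3a4q+kszXbupH1uTUrMEo+QXg+TDtwxYHl3dT3rqTyoWUyNWN1wJ3W4NzvgIjJrZDFBxtU16+iZFR0Y6mf58zxkOzsXxAhUVARSFMePC4ZbF8t+vHEsQ/Z0S8dEk84JapqgHvG5MPvxoZIJlMxF2YfnZ4u5LPDYzmeEjxp4ZqUoarLlMq/HqV1VgAJv0u0b9mDk0W5cHTHJb659VtVCfZcX4Xs9db0Jos8Bi0P5OSd1NT38Jj1ZZQ3JN4iEIYjgUmJXzOjQpJbr29WvoYsKAsalMlKraFMvYdNJ5JxrmxHnTrUfuTm8tnlGThRjLNC2pfb2YzHBzMAS1wqZEqT9tXp3N+jJ1KQbEBfdZFPfG9UXYpCeBpve7Dj2NbunGbV6tyvMiOFkta/VpGKnXlhu9h8VDlwTZ1eholQoVya3orUrbx0CCsl2r+i6eq9WS13XEyPgG2NuY9SbiNMHq1LdXgZR2ojumnB2t+PLIO0WEmyooNkhcCqrEJaiF2PnWWWlsi8IiuetYKSwK2NL9NdDkIAxHkARS10bk+JWkxr5IBtcMrXdi2Q0/HudqbTNzWO+OTTG1UuRyt/zJl7P5ksgECSonmRis25TgMdSsQIHODLjHNnxp59HAx++fXSGSM1VpVhWFOH0OaaSmvBc7fjkSmz3CZHHW/D+NPV4nCcCDs0kIPc67nTNU5cmc2MMAMdh8GX0Ne5AFQnh0xUj49UMjpo9+jUFiU9OoI2Nm9Sy+egL2F0hEccI8xDRpZQM2IuVxUs9vzPYCyELGRHxHBcnG5jDDpKrZfYgLCbnllNrE24OYiDxX2icbrMgNxk8yqeZyyVcrddLHgYNDFWb9DAo55SZ3FgXk5lGChg/uySLDpnS3NqkVSHx5mUJnyQPI+kwI6xwoCillaUe57HptLRYHbLt1nJ7MfnW2So8UPezPP/MC+bSYqf6MTTX3iCSkp1QXTI+9Dg0sLxZabLND9uxK2Tr2VrEkJAmX9GonpWc766OKpyv86JKHuPJbedCdUA3s3+zPH/LwQSZ0dNXIxXQHk3xWiaU1yqB+pTbm0A70YOyCi4klLSnK9ww4iEFkeBktKbe8JNoFRCrW03EKYjKyOqUid48Ma/IC8FQDYQbF6TkYilh6qfa2N7gXtsZ19LSD556tLaLVgmO18ZJIkWP/Cu/1oxiwxQQoVBn4qsoICx1+f03Ru7WCtEQnlfQbqe99ToTaqyQk5toLWVgF98dFtdfWxifqSkbpuYVZBXx3fR0XSRYqKBQGp3cpmcoIeodJxORW9UrY5wUyQLiCsup5dNQ3M+KWMvKG4W+7G4JEhIko9dg0lpgbi7e56vi3B/cYGAiop2QUZW2KGWs6hKLGpWj3SrYliRyGqQda1AOZs2TJBZk1aZxo2jdcOjVH9tS4ZcgdcAoRSJZ6tHW6+jg2h1hoF2fomIf3h8gH54V2Z7dbOy7KrMyVJuE0Yhxju6XCh/6dufVDuWoLTbhGK1ksXCzYe5Y1qqSmuwzXzBNWXEwuPMQlZyhXZzf4N7fnl5f35+f4B/cHx8TW9bjT6H8MW+wcvqDBgv4oq4i+m/iGazj1VRXoaGpIhwiGB32tCiRi96tKR/Ua98j2Bwb1x4dId+gXiAgH98fn97f399e3h9bW95Oy9j5P3ONRMvRiVAguhvjSuNxHBRa4GNfoWTg3aufGiU0debR12nvYipybuTSFRxdniCc4OCe3d/hX6Bgn99fH56eXF1aoBxKDxh/+fMChkpsHfA0PfXMQorteUbd5dliFA/kZojBW4P39MqeBc5gtgezGMtejeEjnKDdnSAdXd+g36BiYOGgH+GiGiRgqeKJjRS/N7PG5fiANlpjANT32nVkJLt"/>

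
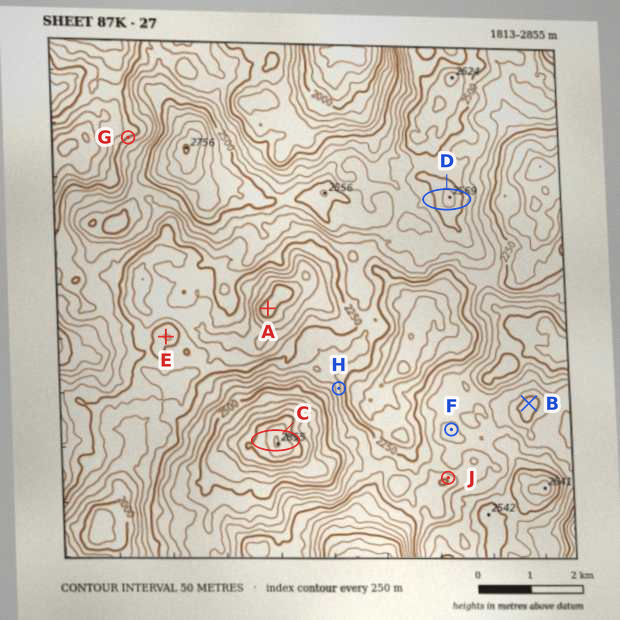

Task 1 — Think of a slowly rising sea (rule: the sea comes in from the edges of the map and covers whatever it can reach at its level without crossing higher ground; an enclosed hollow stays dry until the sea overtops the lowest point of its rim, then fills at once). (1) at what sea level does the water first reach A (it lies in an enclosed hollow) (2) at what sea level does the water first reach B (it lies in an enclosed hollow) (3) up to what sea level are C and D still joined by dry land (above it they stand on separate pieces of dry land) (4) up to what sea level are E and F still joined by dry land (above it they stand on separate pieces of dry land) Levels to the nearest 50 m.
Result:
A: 2200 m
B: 2350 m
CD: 2300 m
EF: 2250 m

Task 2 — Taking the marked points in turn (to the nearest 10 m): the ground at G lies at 2250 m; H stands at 2310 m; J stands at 2260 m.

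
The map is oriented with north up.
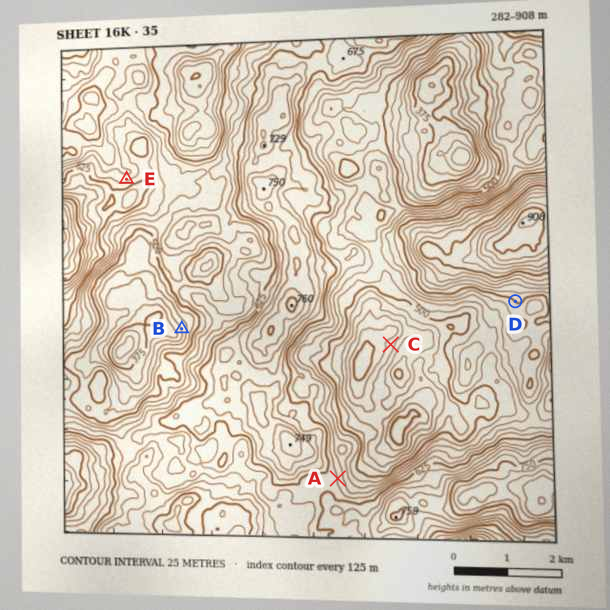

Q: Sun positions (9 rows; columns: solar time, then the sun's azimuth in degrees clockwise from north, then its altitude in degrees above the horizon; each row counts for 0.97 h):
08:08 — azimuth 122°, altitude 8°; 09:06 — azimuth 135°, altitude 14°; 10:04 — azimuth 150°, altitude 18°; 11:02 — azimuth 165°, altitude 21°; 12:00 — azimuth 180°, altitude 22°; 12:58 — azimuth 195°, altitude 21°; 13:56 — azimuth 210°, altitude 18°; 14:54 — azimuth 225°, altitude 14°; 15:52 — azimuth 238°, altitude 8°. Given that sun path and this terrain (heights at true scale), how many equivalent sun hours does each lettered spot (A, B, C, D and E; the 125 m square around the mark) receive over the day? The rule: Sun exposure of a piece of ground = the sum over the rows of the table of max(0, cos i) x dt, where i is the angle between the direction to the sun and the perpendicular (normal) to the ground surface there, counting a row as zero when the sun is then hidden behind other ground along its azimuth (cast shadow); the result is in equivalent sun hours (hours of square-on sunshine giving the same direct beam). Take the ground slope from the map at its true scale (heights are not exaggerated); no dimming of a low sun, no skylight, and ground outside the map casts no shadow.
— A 2.3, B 2.7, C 2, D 3.2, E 1.3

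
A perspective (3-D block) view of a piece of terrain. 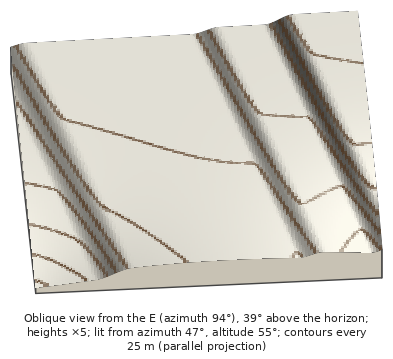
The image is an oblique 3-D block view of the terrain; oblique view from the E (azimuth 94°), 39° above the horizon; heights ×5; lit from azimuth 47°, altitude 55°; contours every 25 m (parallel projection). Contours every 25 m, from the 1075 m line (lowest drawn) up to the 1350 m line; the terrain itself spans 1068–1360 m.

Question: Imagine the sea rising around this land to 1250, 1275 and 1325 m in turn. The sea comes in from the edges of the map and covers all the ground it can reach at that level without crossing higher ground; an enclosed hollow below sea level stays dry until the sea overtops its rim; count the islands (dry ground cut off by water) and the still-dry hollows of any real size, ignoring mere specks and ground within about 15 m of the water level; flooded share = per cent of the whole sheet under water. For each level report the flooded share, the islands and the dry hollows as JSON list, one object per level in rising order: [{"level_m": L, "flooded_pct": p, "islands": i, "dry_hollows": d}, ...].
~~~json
[{"level_m": 1250, "flooded_pct": 72, "islands": 0, "dry_hollows": 0}, {"level_m": 1275, "flooded_pct": 81, "islands": 0, "dry_hollows": 0}, {"level_m": 1325, "flooded_pct": 92, "islands": 0, "dry_hollows": 0}]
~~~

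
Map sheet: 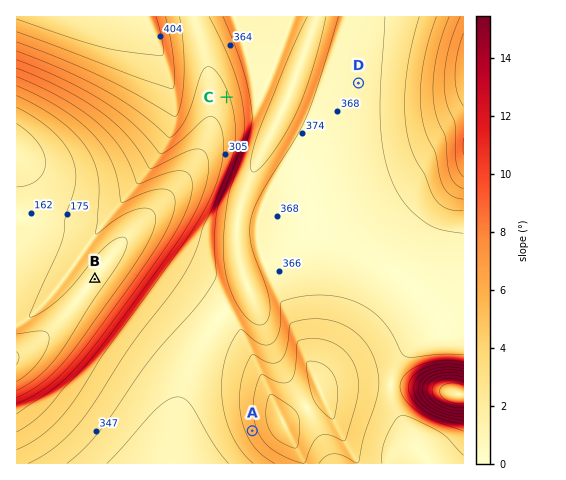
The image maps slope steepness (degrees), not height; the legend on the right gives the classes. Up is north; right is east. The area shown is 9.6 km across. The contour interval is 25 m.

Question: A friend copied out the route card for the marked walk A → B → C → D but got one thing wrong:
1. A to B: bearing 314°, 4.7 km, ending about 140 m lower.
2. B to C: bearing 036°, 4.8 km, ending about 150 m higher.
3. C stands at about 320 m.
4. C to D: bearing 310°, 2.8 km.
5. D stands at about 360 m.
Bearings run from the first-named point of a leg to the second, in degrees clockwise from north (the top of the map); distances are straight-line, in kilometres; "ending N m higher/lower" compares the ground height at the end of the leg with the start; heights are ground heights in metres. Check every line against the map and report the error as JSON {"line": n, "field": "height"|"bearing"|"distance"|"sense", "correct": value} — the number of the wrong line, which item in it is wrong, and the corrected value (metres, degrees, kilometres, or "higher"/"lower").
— {"line": 4, "field": "bearing", "correct": 84}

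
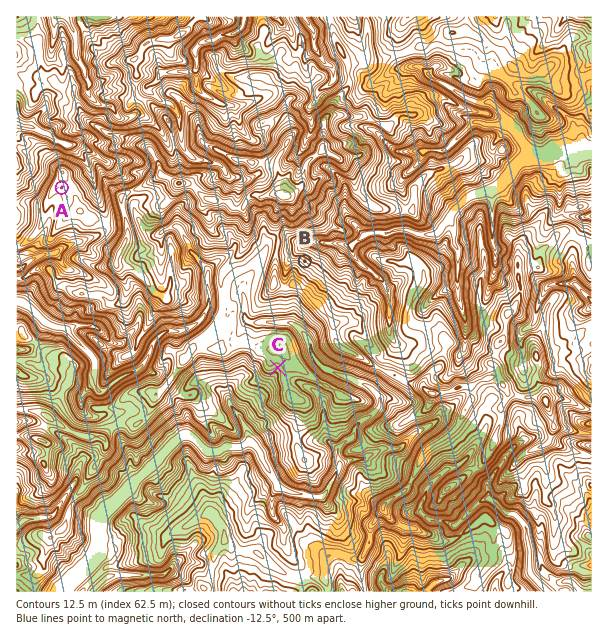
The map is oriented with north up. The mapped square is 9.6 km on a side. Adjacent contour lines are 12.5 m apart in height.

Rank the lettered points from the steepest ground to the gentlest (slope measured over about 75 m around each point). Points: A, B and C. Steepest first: B C A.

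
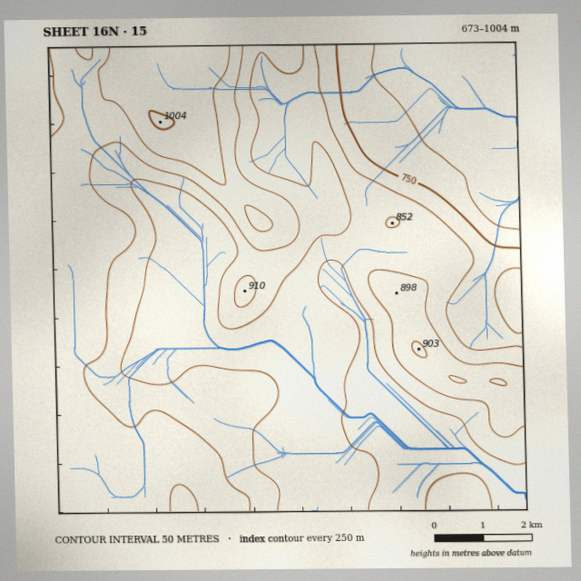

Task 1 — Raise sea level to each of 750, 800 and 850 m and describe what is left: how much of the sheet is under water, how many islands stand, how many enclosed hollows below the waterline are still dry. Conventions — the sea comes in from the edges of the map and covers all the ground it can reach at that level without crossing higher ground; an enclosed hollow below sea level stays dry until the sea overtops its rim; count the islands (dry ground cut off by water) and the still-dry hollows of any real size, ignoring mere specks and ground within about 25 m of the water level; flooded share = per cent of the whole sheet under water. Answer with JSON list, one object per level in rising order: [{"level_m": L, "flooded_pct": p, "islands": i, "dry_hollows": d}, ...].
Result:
[{"level_m": 750, "flooded_pct": 12, "islands": 0, "dry_hollows": 0}, {"level_m": 800, "flooded_pct": 24, "islands": 0, "dry_hollows": 0}, {"level_m": 850, "flooded_pct": 55, "islands": 0, "dry_hollows": 0}]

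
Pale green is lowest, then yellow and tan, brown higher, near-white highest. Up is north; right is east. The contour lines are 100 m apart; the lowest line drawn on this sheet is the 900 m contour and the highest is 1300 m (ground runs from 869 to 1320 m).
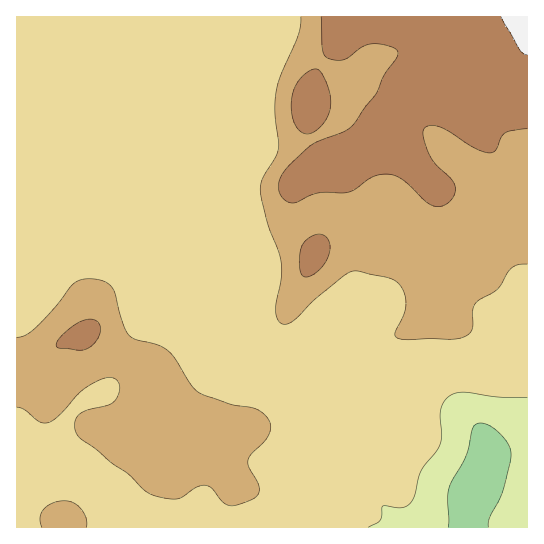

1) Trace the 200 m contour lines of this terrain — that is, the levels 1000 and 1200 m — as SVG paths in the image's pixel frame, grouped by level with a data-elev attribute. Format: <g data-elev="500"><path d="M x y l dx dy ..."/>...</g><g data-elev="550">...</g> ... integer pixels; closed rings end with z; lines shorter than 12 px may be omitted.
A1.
<g data-elev="1000"><path d="M368 527l12-6 3-15 20 1 6-2 4-5 8-29 16-20 3-8 2-8-1-25 3-8 4-5 7-4 8-1 35 5 29 1"/></g><g data-elev="1200"><path d="M76 350l11-1 9-8 5-12-2-5-2-3-8-2-12 4-14 11-7 9 2 5z"/><path d="M304 277l5 0 7-4 7-7 4-7 3-14-3-7-4-3-5-1-5 2-7 4-4 6-2 8-1 12 2 7z"/><path d="M302 133l8 1 8-5 7-8 5-11 1-11-3-12-6-13-5-5-7 2-8 6-6 8-3 9-2 12 2 12 4 9z"/><path d="M321 17l1 32 2 6 4 3 7 2 8 0 19-13 11-3 9 0 11 3 4 3 1 4-14 21-8 19-23 31-10 7-32 13-26 26-5 8-2 8 3 8 6 7 8 1 15-8 9-2 30-1 6-3 18-12 14-3 8 2 8 4 27 24 5 2 7 0 6-3 5-5 2-7 0-5-3-7-16-14-6-10-7-20 0-5 2-3 6-2 10 2 33 21 16 5 6-3 5-12 4-5 6-2 16-2"/></g>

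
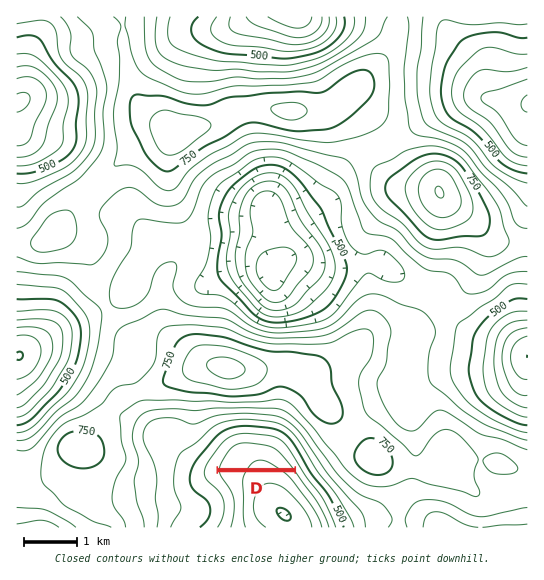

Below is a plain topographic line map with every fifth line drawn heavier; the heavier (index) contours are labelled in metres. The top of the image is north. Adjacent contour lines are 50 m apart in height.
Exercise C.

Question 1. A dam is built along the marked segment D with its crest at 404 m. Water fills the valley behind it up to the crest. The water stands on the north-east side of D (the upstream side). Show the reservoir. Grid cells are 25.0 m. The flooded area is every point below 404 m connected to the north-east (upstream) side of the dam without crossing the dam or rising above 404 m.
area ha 50.7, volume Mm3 15.09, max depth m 70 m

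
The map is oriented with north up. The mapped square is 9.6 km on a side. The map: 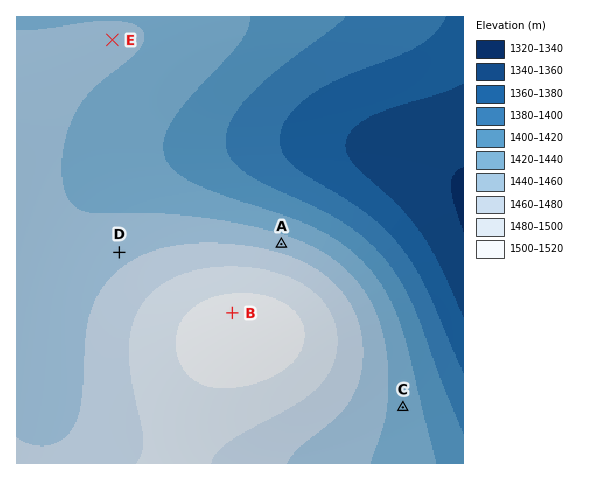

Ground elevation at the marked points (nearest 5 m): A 1450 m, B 1510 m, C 1430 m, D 1455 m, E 1440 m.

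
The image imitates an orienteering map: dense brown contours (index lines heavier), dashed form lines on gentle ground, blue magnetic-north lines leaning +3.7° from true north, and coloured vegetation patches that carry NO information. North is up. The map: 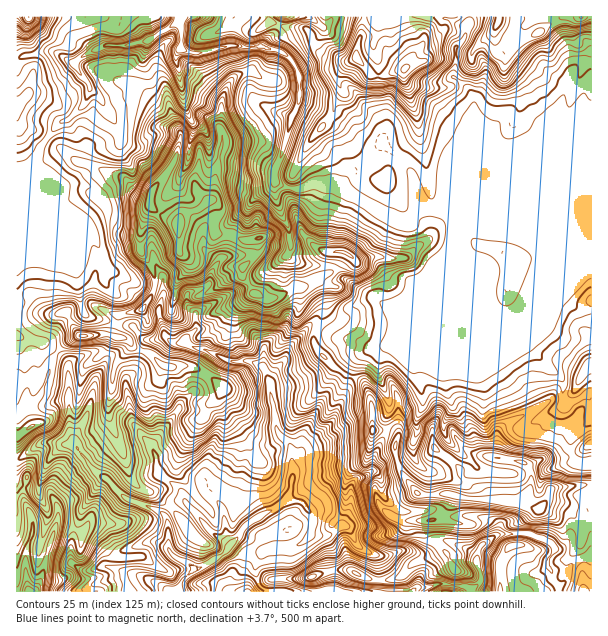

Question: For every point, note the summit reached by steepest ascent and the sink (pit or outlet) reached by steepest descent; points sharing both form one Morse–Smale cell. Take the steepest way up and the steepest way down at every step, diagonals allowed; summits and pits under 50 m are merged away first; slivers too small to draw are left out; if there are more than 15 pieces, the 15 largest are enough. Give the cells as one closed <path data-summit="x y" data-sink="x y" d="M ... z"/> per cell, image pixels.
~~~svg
<path data-summit="179 225" data-sink="177 591" d="M210 200l-12 10-12 2-9 11-15-7-12-10-10 25 0 20 11 15 5 19-5 12-10 13-27 4-24-8-24 6 3 7 15-6 6 5 18 2 9 5 12 0 14 13 5 3-4 6-10 24-8 9-3-4-15-6-4 0-2 3-1-1-3 2-4 10-8 33-12 20 0 6 16 22 36 34 27 9 11 6 4 7 1 16-1 11-10-6-12 0-23 8-5 7 0 10 7 5 11 3-40 8-6 3-2 5 88 1 6-13 13-11 5 0 21-12 18-20 4 0 12 6 9 9-10 19 4 12 9 10 110 0 2-8-1-24-4-6-12-6-7-6-6-14-7-2-12-12-6-3-13 1-9-10-14-2 6-26-2-24-3-7-12-12-3-24-3-8-1-18 14-21 5-12 19-20 7 0 7-11 0-12-13-17-7-1 32-18-2-3-26-1-15-6-3-4 2-6 0-7-2-2-10 0-5-4-33 4-7-5-17-1-2-3 2-24z"/><path data-summit="179 225" data-sink="180 17" d="M179 22l-32 20-7 0-14 4-19-2-26 12-7 9 16 21 0 6-6 13-32 26-12 16-6 17-5 5-13 2 1 177 13-8 11 3 6-1 11-15 10-9-2-6 3-2 9 0 15-4 21 8 9 0 18-4 4-4 11-21-5-19-11-15 0-20 10-26 8 7 19 11 9-11 9-1 15-11 6 7-2 24 2 3 17 1 7 5 15 0 8-4 10 0 5 4 11-1 0-11-7-12-6-18-2-25 9-21 9-36 8-15 0-24-4-9-6-9-8-7-15-3-4-3-36 0-29 8-10-2-7-4 0-21z"/><path data-summit="405 69" data-sink="180 17" d="M267 16l-85 0-2 4 1 28 7 4 10 2 29-8 36 0 4 3 12 1 11 9 10 18 0 24-8 15-9 36-9 21 2 9 8 5 18 1 13-6 9 4 11 0 48 28 18 9 7 0 12-15 30 2 114-47 10-8 4-9 0-24-21-2-5 6-2 15-5 7-77 32-12 6-10 10 0-7 28-63 0-28-5-8-15-13 2-23-27 4-18 6-7 6-6 0-15 6-8 0-4-2-15-16-12 3-23-7-8-10-1-8-6-6-18-2-16-6-3 2z"/><path data-summit="540 509" data-sink="180 17" d="M453 246l-5 9-26 26-24 60-3 3-6 2-9 10-1 22 11 24-4 14 0 15 11 4-1 21 2 9 6 12 13 16 36 1 17 5 19 0 36 6 5-17-1-20-8-6-17-2-10-4 4-22 8-10 31-15 18-12 8 0 1-14-4-6-19-17-13-18-24-23-9-3-7-7-18-42-12-9z"/><path data-summit="540 509" data-sink="177 591" d="M591 392l-21 11-4 0-3-6-8 0-18 12-31 15-7 7-5 25 3 2 24 4 8 6 1 20-5 17-36-6-19 0-17-5-36-1-13-16-6-12-2-9 1-21-5-3-5 0-13 23-2 16-7 5-8 2-7 10 0 18-7 16 0 3 6 3 6 14 7 6 14 9 3 12-1 22 35 1 4-4 11 0 7-4 17 0 21 5 8-8 0-8-5-9 4-16 14-12 7-2 29 0 21 8 3 9-6 9 0 7 5 14 7 5 5-5 5-14 6-7 16-5 0-91-14-1-8-14 2-14 10-7 10-11z"/><path data-summit="29 591" data-sink="177 591" d="M51 442l-13 3-22 16 0 130 71 1 3-5 6-4 39-7-10-4-7-5 0-10 5-7 23-8 12 0 9 5 2-10-1-16-4-6-11-7-27-9-36-34-16-20z"/><path data-summit="179 225" data-sink="180 17" d="M591 186l-12 2-49 22-84 0 5 3 5 9 0 14-4 9 2 4 4 9 12 9 16 38 9 11 8 3 13-3 8-7 6-12 12-11 10-3 3-3 5 14 12 12 10 4 10-1z"/><path data-summit="347 254" data-sink="180 17" d="M318 182l-16 6-12 0-14-5 0 15 6 18 7 12 0 11 14-4 12 12 9 5 14 0-2 17 2 4 18 15 25 14 9 5 8 0 6-3 10-10 2-9 9-5 26-29 5-15 0-14-7-11-6-3-23 0-12 15-7 0-59-35z"/><path data-summit="498 20" data-sink="180 17" d="M554 22l-12 9-17 7-19 16-8-1-4-22-23 23-15 0-2 23 15 13 5 8 0 28-28 63 1 5 9-8 12-6 65-26 15-10 2-15 12-27 10-31 0-9-4-14z"/><path data-summit="372 431" data-sink="177 591" d="M351 376l-19 46-21 18-17 19-2 26-4 12 0 3 14 2 9 10 13-1 6 3 12 12 8-20 0-18 7-10 8-2 7-5 2-16 12-23 0-2-13-1-1-27-5-13-8-10z"/><path data-summit="581 17" data-sink="180 17" d="M591 16l-30 0-7 5 18 41 0 9-18 49 24 2 2 19-6 14-10 8-112 47 78 0 62-25z"/><path data-summit="540 509" data-sink="177 591" d="M315 328l-7 0-16 16-8 16-14 21 6 45 2 8 12 12 3 16 9-13 30-27 18-44-17-11-17-19z"/><path data-summit="17 105" data-sink="180 17" d="M54 52l-13 0-20 4-5 4 1 110 12-1 5-5 6-17 12-16 32-26 6-13-2-9-6-6-8-14z"/><path data-summit="591 365" data-sink="180 17" d="M555 280l-3 3-10 3-12 11-9 16-16 7 23 22 13 18 19 17 4 6 0 12 5 1 7-7 8-18 8-6 0-54-10-1-10-4-12-12z"/><path data-summit="29 17" data-sink="180 17" d="M180 16l-163 0-1 43 25-7 13 0 21 10 14-10 18-8 19 2 14-4 7 0 30-18 4-6z"/>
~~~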